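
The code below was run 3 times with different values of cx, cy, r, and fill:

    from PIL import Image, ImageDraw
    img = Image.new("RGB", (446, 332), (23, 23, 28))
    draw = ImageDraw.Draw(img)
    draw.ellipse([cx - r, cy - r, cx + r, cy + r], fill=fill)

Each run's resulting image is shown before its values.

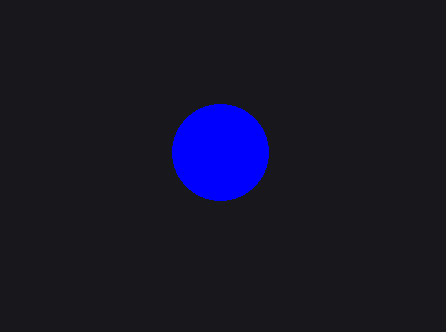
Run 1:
cx = 220, cy = 152, r = 48, fill = 'blue'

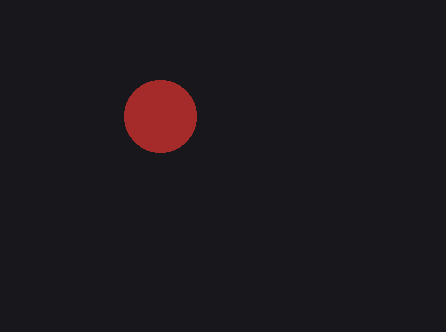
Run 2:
cx = 160; cy = 116; r = 36; fill = 'brown'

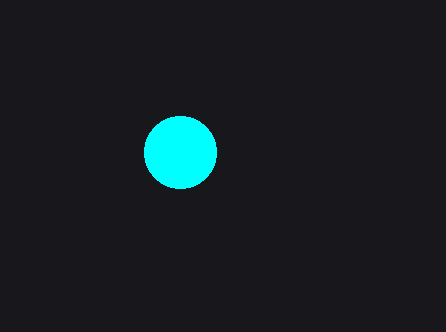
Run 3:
cx = 180
cy = 152
r = 36
fill = 'cyan'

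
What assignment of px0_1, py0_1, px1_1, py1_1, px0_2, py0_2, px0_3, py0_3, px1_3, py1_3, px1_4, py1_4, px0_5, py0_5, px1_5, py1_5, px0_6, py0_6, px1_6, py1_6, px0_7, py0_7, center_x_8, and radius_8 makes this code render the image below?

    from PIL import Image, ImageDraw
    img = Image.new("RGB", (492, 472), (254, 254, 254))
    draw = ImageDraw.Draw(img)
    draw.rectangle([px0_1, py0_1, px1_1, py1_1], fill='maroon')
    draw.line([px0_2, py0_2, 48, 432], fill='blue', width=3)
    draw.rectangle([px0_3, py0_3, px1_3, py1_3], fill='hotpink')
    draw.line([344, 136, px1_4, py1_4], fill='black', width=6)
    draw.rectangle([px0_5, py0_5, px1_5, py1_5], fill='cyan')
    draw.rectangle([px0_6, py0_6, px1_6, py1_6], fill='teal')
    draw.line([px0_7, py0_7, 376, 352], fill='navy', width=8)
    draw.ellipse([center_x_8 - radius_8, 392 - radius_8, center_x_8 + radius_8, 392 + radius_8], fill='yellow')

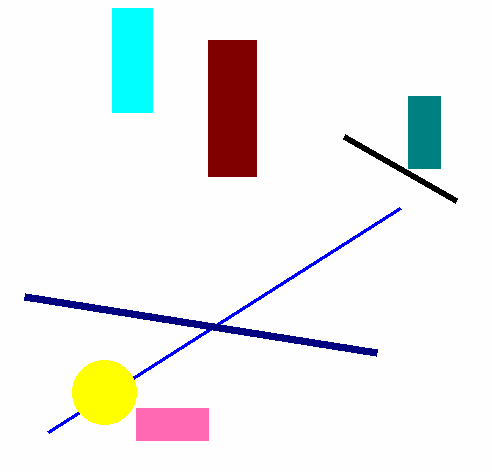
px0_1 = 208
py0_1 = 40
px1_1 = 256
py1_1 = 176
px0_2 = 400
py0_2 = 208
px0_3 = 136
py0_3 = 408
px1_3 = 208
py1_3 = 440
px1_4 = 456
py1_4 = 200
px0_5 = 112
py0_5 = 8
px1_5 = 152
py1_5 = 112
px0_6 = 408
py0_6 = 96
px1_6 = 440
py1_6 = 168
px0_7 = 24
py0_7 = 296
center_x_8 = 104
radius_8 = 32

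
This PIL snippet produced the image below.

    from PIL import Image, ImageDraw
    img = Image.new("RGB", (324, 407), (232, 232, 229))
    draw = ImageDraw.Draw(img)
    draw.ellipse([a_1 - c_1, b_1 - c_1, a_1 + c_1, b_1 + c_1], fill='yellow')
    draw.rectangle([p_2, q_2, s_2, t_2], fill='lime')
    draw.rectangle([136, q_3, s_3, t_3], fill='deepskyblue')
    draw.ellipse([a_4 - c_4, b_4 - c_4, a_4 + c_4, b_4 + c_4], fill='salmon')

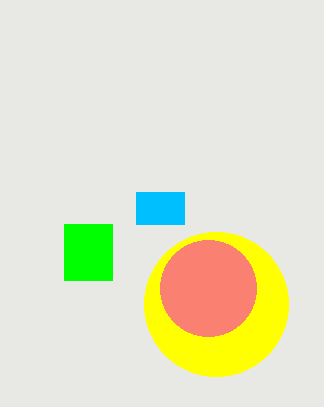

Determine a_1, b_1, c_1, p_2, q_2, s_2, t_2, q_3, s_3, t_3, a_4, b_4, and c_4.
a_1 = 216
b_1 = 304
c_1 = 72
p_2 = 64
q_2 = 224
s_2 = 112
t_2 = 280
q_3 = 192
s_3 = 184
t_3 = 224
a_4 = 208
b_4 = 288
c_4 = 48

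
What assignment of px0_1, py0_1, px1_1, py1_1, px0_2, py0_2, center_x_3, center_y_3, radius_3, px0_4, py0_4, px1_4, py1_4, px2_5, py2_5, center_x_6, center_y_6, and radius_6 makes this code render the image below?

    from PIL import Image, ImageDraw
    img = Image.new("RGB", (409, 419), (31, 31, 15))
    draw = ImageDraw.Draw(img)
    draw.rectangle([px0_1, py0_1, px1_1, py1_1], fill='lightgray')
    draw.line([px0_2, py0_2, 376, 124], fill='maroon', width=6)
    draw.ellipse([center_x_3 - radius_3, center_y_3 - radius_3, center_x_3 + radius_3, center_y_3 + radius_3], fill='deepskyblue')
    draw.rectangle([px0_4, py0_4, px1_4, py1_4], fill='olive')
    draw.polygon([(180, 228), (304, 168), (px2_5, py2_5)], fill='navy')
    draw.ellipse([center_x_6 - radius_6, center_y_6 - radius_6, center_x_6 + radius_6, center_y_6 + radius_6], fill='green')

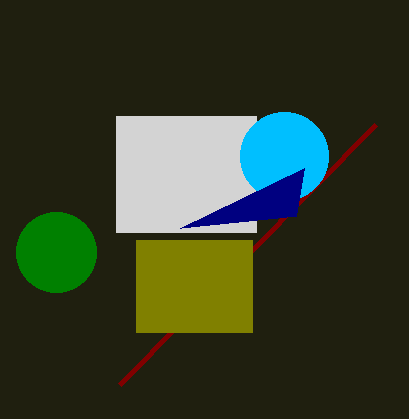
px0_1 = 116; py0_1 = 116; px1_1 = 256; py1_1 = 232; px0_2 = 120; py0_2 = 384; center_x_3 = 284; center_y_3 = 156; radius_3 = 44; px0_4 = 136; py0_4 = 240; px1_4 = 252; py1_4 = 332; px2_5 = 296; py2_5 = 216; center_x_6 = 56; center_y_6 = 252; radius_6 = 40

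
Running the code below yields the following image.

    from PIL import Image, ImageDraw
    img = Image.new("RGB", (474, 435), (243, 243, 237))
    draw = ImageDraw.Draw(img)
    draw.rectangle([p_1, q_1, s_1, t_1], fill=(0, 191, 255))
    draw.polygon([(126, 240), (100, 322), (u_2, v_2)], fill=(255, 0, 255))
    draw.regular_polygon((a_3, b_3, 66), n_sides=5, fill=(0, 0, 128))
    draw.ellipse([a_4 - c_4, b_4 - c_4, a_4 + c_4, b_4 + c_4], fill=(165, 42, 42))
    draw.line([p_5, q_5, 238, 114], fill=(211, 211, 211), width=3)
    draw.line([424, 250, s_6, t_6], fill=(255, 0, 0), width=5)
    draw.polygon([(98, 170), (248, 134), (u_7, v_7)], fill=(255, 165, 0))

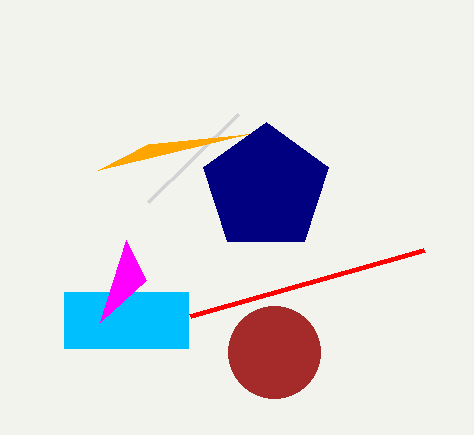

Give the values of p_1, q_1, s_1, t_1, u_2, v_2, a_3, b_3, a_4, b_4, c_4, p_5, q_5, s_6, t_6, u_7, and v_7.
p_1 = 64, q_1 = 292, s_1 = 188, t_1 = 348, u_2 = 146, v_2 = 280, a_3 = 266, b_3 = 188, a_4 = 274, b_4 = 352, c_4 = 46, p_5 = 148, q_5 = 202, s_6 = 190, t_6 = 316, u_7 = 148, v_7 = 144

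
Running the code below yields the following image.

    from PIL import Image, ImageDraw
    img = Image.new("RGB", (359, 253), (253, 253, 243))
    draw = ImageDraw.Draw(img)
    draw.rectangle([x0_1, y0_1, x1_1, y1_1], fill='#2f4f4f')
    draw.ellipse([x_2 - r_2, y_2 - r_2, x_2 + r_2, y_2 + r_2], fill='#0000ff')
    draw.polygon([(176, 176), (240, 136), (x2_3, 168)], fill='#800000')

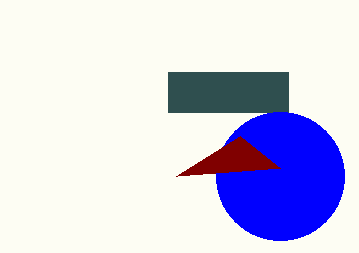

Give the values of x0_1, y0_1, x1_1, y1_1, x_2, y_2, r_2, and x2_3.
x0_1 = 168; y0_1 = 72; x1_1 = 288; y1_1 = 112; x_2 = 280; y_2 = 176; r_2 = 64; x2_3 = 280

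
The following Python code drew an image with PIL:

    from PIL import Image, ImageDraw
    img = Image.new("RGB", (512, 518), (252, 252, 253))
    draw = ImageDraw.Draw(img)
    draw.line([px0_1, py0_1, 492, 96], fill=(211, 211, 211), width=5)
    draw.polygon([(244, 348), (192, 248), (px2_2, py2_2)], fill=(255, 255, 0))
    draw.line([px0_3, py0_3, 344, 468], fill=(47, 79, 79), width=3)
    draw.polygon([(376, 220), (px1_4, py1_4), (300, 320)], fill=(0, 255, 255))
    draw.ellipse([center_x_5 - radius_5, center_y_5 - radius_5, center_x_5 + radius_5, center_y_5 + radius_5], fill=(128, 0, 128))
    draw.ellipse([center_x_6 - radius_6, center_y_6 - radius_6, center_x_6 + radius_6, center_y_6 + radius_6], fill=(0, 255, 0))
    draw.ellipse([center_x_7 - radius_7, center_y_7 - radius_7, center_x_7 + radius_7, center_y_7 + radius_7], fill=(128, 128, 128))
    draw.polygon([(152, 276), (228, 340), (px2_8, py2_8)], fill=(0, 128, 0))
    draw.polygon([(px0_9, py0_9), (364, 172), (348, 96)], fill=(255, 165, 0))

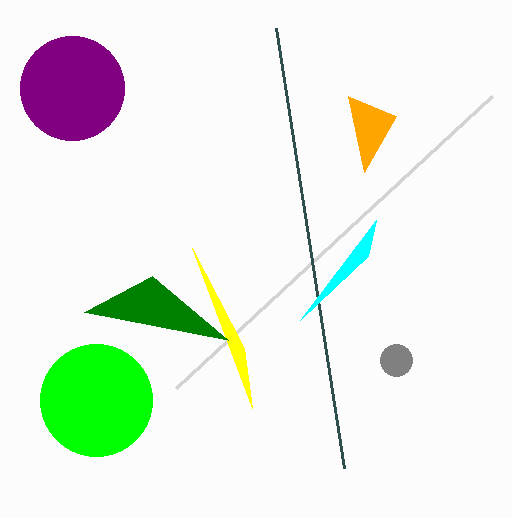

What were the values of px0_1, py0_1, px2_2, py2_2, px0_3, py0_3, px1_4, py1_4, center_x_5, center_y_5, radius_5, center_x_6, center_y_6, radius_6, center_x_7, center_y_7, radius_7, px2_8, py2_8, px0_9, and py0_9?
px0_1 = 176
py0_1 = 388
px2_2 = 252
py2_2 = 408
px0_3 = 276
py0_3 = 28
px1_4 = 368
py1_4 = 256
center_x_5 = 72
center_y_5 = 88
radius_5 = 52
center_x_6 = 96
center_y_6 = 400
radius_6 = 56
center_x_7 = 396
center_y_7 = 360
radius_7 = 16
px2_8 = 84
py2_8 = 312
px0_9 = 396
py0_9 = 116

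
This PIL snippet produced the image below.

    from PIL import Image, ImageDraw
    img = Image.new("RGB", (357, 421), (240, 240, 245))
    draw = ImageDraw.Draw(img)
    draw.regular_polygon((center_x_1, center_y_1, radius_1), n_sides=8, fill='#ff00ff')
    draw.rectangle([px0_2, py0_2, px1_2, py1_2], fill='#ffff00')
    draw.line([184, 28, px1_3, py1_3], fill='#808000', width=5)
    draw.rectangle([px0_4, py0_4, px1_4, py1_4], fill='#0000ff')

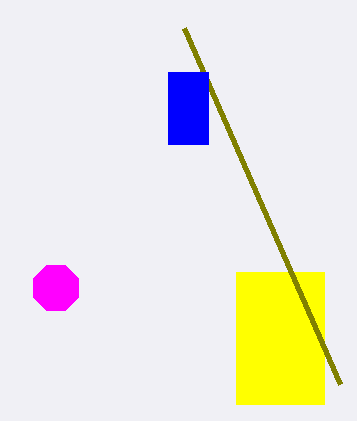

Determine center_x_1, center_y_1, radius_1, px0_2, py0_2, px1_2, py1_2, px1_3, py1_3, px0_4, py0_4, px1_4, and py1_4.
center_x_1 = 56, center_y_1 = 288, radius_1 = 24, px0_2 = 236, py0_2 = 272, px1_2 = 324, py1_2 = 404, px1_3 = 340, py1_3 = 384, px0_4 = 168, py0_4 = 72, px1_4 = 208, py1_4 = 144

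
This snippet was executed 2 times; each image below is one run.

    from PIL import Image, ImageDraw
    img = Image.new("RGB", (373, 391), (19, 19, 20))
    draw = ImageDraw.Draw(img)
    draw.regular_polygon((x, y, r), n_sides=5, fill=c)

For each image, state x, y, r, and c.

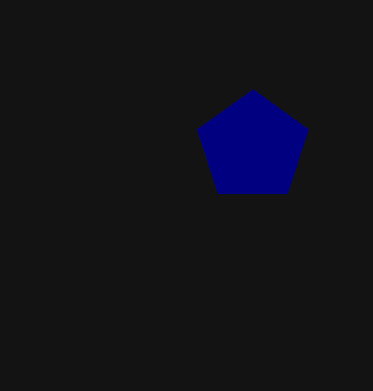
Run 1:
x = 253
y = 147
r = 58
c = 'navy'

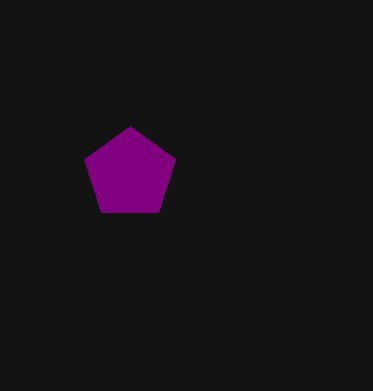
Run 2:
x = 130; y = 174; r = 48; c = 'purple'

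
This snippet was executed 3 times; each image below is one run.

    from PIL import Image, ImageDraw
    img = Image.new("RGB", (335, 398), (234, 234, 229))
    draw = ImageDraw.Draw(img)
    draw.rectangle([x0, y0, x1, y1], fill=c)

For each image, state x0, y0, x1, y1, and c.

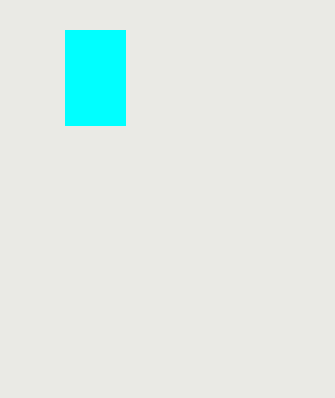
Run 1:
x0 = 65, y0 = 30, x1 = 125, y1 = 125, c = 'cyan'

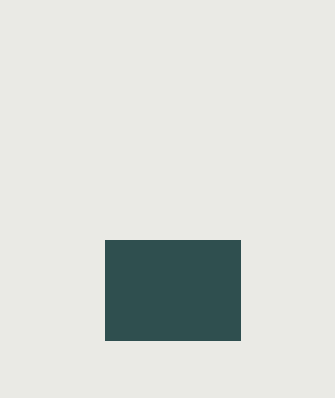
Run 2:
x0 = 105
y0 = 240
x1 = 240
y1 = 340
c = 'darkslategray'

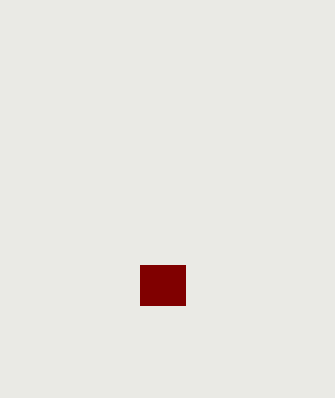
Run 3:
x0 = 140, y0 = 265, x1 = 185, y1 = 305, c = 'maroon'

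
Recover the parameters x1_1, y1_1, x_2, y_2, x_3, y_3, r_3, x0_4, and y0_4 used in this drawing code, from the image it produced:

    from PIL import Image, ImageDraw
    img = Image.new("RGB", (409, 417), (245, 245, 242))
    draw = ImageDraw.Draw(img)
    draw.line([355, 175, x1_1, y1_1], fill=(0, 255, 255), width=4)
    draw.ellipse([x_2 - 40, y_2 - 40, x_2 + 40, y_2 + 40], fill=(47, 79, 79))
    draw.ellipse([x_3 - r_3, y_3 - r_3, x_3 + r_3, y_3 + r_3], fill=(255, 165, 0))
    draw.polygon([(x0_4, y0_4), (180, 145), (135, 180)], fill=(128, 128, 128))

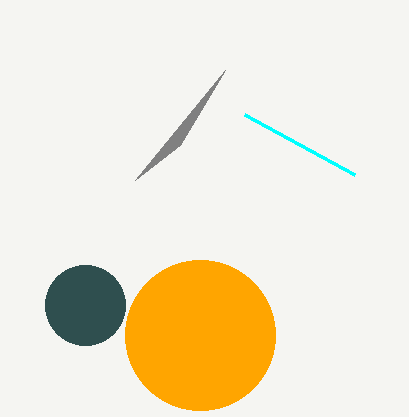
x1_1 = 245; y1_1 = 115; x_2 = 85; y_2 = 305; x_3 = 200; y_3 = 335; r_3 = 75; x0_4 = 225; y0_4 = 70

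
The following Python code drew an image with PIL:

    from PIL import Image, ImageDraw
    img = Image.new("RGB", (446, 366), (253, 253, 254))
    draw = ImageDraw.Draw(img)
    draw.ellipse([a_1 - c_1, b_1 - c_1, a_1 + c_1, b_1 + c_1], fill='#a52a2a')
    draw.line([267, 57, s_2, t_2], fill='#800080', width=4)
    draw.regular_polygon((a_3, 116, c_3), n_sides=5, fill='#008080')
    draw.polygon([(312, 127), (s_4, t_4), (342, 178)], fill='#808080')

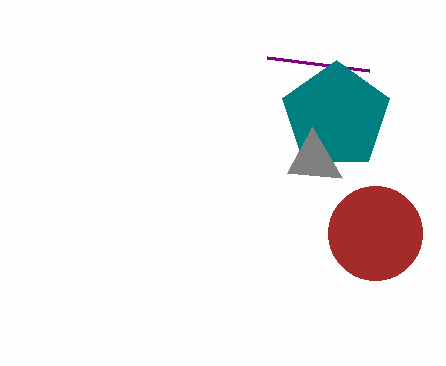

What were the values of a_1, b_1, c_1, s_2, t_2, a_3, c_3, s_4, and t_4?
a_1 = 375, b_1 = 233, c_1 = 47, s_2 = 369, t_2 = 70, a_3 = 336, c_3 = 56, s_4 = 287, t_4 = 173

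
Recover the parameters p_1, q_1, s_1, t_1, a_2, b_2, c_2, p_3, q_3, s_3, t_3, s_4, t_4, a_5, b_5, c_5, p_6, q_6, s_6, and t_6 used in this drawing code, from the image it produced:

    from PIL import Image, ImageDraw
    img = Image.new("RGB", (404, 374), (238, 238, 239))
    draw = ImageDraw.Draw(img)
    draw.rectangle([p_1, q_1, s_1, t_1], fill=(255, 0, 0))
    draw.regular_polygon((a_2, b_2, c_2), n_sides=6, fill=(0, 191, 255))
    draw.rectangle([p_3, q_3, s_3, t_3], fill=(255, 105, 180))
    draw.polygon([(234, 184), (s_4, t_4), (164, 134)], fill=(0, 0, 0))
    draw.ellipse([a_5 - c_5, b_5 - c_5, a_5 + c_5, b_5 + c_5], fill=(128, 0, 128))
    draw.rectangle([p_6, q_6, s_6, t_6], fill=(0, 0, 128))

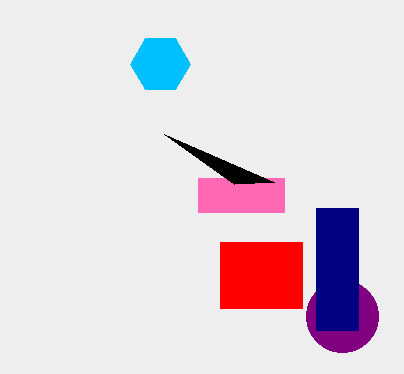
p_1 = 220; q_1 = 242; s_1 = 302; t_1 = 308; a_2 = 160; b_2 = 64; c_2 = 30; p_3 = 198; q_3 = 178; s_3 = 284; t_3 = 212; s_4 = 274; t_4 = 182; a_5 = 342; b_5 = 316; c_5 = 36; p_6 = 316; q_6 = 208; s_6 = 358; t_6 = 330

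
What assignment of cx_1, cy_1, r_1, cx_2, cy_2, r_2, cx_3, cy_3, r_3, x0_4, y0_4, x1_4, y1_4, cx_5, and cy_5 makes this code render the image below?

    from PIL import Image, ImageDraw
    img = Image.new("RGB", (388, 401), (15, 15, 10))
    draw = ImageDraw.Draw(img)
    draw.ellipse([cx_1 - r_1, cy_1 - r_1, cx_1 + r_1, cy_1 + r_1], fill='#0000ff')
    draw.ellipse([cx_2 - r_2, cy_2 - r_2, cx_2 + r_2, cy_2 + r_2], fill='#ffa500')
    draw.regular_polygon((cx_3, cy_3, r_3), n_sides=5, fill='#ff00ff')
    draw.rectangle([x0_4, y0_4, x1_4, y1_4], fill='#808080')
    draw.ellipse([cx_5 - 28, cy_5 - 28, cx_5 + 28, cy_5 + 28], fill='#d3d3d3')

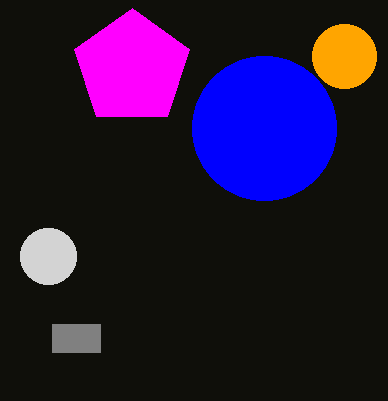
cx_1 = 264
cy_1 = 128
r_1 = 72
cx_2 = 344
cy_2 = 56
r_2 = 32
cx_3 = 132
cy_3 = 68
r_3 = 60
x0_4 = 52
y0_4 = 324
x1_4 = 100
y1_4 = 352
cx_5 = 48
cy_5 = 256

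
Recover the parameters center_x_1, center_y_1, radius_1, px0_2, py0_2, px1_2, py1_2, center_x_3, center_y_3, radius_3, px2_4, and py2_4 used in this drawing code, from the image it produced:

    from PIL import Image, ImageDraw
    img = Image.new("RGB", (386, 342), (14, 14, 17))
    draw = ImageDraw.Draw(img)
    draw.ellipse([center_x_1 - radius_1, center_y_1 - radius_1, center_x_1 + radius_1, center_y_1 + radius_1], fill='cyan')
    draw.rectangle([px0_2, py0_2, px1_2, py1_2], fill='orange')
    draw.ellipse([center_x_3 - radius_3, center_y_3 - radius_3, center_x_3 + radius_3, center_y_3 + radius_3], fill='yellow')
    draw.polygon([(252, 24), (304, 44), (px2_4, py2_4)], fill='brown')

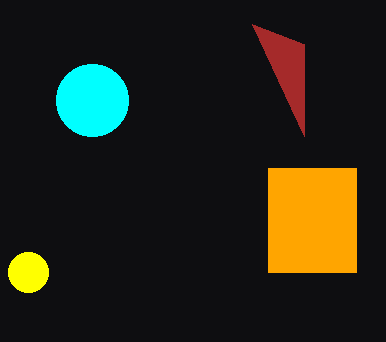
center_x_1 = 92; center_y_1 = 100; radius_1 = 36; px0_2 = 268; py0_2 = 168; px1_2 = 356; py1_2 = 272; center_x_3 = 28; center_y_3 = 272; radius_3 = 20; px2_4 = 304; py2_4 = 136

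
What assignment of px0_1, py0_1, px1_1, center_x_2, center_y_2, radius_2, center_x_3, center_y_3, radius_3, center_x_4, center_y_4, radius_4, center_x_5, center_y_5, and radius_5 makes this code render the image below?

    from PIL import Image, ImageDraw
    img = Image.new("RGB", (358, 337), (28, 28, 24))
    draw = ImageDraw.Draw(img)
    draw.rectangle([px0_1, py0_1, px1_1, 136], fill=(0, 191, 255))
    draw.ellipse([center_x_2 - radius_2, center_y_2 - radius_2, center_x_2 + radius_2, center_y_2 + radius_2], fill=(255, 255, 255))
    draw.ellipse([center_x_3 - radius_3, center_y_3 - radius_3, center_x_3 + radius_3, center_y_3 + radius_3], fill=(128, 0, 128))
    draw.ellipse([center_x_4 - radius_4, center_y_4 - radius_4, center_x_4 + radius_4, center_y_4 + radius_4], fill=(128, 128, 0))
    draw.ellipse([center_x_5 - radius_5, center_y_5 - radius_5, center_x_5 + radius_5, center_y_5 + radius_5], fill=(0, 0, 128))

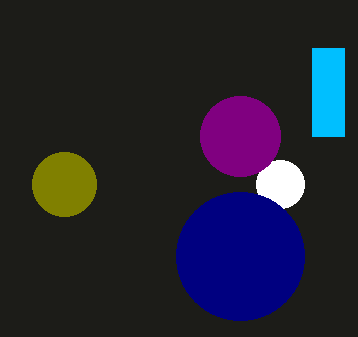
px0_1 = 312; py0_1 = 48; px1_1 = 344; center_x_2 = 280; center_y_2 = 184; radius_2 = 24; center_x_3 = 240; center_y_3 = 136; radius_3 = 40; center_x_4 = 64; center_y_4 = 184; radius_4 = 32; center_x_5 = 240; center_y_5 = 256; radius_5 = 64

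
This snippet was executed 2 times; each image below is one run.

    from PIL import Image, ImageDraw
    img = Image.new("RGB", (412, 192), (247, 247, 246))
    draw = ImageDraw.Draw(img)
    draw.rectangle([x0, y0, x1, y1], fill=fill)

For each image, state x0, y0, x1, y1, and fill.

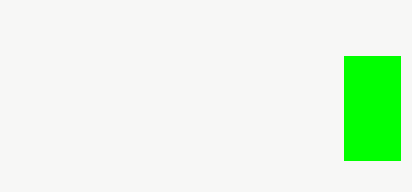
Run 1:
x0 = 344, y0 = 56, x1 = 400, y1 = 160, fill = 'lime'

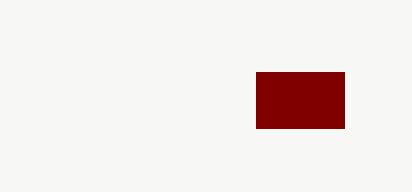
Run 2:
x0 = 256, y0 = 72, x1 = 344, y1 = 128, fill = 'maroon'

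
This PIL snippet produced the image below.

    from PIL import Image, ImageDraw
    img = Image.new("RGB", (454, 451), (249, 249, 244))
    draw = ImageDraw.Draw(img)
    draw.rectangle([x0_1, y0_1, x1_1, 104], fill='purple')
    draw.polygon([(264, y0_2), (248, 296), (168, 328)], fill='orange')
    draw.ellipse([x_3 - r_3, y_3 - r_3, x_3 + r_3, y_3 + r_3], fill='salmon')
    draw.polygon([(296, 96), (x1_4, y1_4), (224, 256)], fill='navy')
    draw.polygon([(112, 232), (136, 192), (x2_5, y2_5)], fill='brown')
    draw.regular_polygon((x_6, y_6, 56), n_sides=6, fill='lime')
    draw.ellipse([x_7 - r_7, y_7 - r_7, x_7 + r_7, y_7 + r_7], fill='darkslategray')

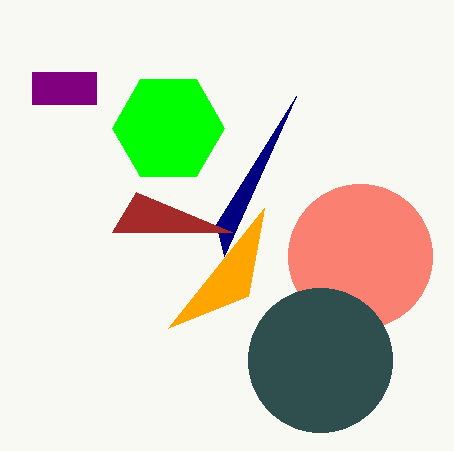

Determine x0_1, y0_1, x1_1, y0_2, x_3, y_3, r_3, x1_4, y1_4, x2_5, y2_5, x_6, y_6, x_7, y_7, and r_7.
x0_1 = 32; y0_1 = 72; x1_1 = 96; y0_2 = 208; x_3 = 360; y_3 = 256; r_3 = 72; x1_4 = 216; y1_4 = 224; x2_5 = 232; y2_5 = 232; x_6 = 168; y_6 = 128; x_7 = 320; y_7 = 360; r_7 = 72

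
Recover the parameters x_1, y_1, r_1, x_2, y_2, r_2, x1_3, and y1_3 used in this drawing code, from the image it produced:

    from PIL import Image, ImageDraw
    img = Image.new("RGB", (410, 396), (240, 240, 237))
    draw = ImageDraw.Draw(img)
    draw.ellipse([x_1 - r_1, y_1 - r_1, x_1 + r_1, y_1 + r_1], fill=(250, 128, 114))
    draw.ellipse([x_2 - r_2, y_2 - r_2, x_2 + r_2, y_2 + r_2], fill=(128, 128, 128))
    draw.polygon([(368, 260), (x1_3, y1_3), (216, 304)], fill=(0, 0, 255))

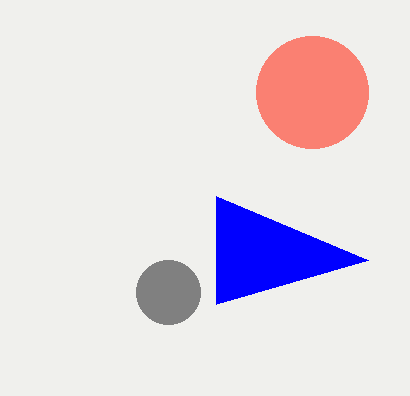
x_1 = 312
y_1 = 92
r_1 = 56
x_2 = 168
y_2 = 292
r_2 = 32
x1_3 = 216
y1_3 = 196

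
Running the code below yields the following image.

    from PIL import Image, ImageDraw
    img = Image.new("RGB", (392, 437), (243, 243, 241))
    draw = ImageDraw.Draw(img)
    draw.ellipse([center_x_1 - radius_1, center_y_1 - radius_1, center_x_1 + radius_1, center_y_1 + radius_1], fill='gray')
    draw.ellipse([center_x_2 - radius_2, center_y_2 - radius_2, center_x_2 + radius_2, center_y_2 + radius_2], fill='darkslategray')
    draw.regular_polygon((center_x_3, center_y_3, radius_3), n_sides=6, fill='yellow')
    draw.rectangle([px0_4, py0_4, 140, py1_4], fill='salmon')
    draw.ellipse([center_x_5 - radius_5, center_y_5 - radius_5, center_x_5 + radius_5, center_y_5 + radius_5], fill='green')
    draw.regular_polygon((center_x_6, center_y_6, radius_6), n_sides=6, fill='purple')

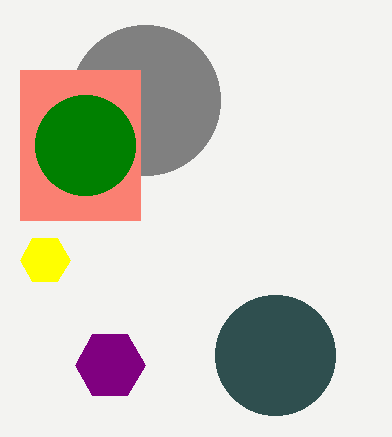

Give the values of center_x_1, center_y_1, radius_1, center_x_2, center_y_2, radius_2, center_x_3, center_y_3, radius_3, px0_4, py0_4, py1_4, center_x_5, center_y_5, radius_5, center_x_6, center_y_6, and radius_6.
center_x_1 = 145
center_y_1 = 100
radius_1 = 75
center_x_2 = 275
center_y_2 = 355
radius_2 = 60
center_x_3 = 45
center_y_3 = 260
radius_3 = 25
px0_4 = 20
py0_4 = 70
py1_4 = 220
center_x_5 = 85
center_y_5 = 145
radius_5 = 50
center_x_6 = 110
center_y_6 = 365
radius_6 = 35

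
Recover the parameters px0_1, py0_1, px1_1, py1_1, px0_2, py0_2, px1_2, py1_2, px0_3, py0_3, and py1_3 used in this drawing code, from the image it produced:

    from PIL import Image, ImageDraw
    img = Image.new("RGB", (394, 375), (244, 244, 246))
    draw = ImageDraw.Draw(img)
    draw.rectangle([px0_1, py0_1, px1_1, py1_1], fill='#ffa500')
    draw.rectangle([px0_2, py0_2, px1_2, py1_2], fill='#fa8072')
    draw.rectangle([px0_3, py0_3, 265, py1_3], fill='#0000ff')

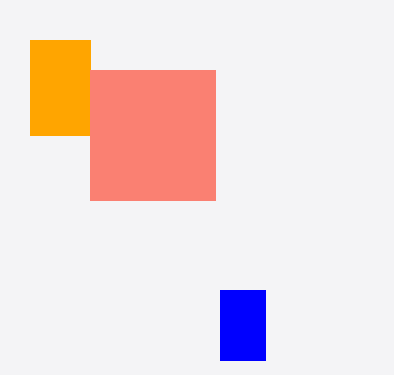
px0_1 = 30; py0_1 = 40; px1_1 = 90; py1_1 = 135; px0_2 = 90; py0_2 = 70; px1_2 = 215; py1_2 = 200; px0_3 = 220; py0_3 = 290; py1_3 = 360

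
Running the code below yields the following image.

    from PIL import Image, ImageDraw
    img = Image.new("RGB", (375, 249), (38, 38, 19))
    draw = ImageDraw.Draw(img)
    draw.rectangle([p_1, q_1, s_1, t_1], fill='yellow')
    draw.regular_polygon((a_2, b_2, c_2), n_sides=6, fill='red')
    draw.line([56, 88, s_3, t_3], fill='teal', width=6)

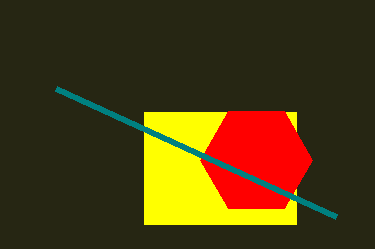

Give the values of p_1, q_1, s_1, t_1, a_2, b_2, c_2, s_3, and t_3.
p_1 = 144
q_1 = 112
s_1 = 296
t_1 = 224
a_2 = 256
b_2 = 160
c_2 = 56
s_3 = 336
t_3 = 216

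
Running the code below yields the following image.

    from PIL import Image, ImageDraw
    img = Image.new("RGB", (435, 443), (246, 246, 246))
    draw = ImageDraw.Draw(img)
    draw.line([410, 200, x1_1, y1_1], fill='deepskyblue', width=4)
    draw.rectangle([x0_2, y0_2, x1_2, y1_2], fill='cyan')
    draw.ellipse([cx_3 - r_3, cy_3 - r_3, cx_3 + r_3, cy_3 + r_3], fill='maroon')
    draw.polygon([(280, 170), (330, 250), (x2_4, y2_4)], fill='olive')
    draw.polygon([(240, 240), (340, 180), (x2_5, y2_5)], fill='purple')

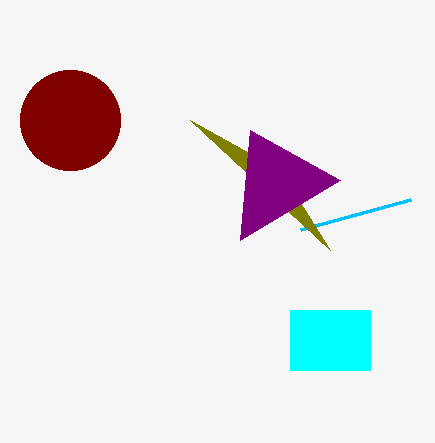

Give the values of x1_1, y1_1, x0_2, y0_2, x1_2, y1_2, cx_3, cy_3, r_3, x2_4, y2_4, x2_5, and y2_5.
x1_1 = 300
y1_1 = 230
x0_2 = 290
y0_2 = 310
x1_2 = 370
y1_2 = 370
cx_3 = 70
cy_3 = 120
r_3 = 50
x2_4 = 190
y2_4 = 120
x2_5 = 250
y2_5 = 130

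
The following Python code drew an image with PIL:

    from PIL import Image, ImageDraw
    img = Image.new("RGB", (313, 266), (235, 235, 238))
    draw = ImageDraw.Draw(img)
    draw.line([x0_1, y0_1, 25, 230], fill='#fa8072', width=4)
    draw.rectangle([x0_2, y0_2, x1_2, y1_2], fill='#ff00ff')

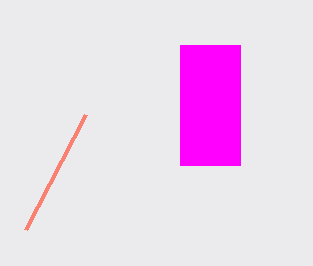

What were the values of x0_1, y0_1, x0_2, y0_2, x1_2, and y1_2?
x0_1 = 85, y0_1 = 115, x0_2 = 180, y0_2 = 45, x1_2 = 240, y1_2 = 165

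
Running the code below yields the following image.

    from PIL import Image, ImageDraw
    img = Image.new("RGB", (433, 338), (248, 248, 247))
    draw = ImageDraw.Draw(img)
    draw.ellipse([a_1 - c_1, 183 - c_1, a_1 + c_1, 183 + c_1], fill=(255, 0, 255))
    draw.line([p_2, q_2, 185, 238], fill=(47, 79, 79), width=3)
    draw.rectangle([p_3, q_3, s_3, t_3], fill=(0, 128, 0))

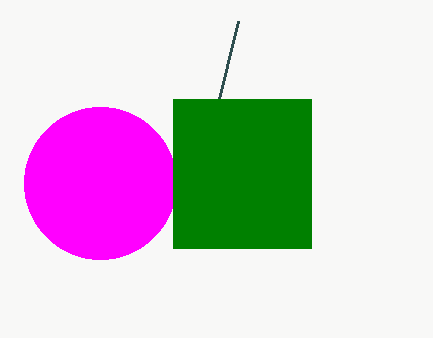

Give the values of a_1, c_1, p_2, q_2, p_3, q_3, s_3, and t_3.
a_1 = 100
c_1 = 76
p_2 = 238
q_2 = 21
p_3 = 173
q_3 = 99
s_3 = 311
t_3 = 248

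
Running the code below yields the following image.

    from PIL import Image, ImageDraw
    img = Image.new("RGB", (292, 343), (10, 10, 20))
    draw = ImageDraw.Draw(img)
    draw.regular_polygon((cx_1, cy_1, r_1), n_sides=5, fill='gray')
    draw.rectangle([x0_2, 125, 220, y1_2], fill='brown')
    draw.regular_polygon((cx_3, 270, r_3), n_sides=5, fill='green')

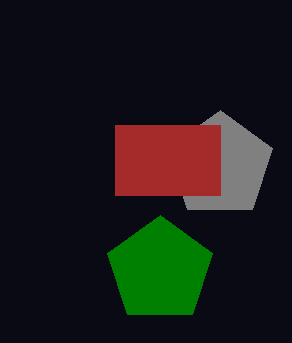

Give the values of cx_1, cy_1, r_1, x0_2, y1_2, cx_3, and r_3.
cx_1 = 220, cy_1 = 165, r_1 = 55, x0_2 = 115, y1_2 = 195, cx_3 = 160, r_3 = 55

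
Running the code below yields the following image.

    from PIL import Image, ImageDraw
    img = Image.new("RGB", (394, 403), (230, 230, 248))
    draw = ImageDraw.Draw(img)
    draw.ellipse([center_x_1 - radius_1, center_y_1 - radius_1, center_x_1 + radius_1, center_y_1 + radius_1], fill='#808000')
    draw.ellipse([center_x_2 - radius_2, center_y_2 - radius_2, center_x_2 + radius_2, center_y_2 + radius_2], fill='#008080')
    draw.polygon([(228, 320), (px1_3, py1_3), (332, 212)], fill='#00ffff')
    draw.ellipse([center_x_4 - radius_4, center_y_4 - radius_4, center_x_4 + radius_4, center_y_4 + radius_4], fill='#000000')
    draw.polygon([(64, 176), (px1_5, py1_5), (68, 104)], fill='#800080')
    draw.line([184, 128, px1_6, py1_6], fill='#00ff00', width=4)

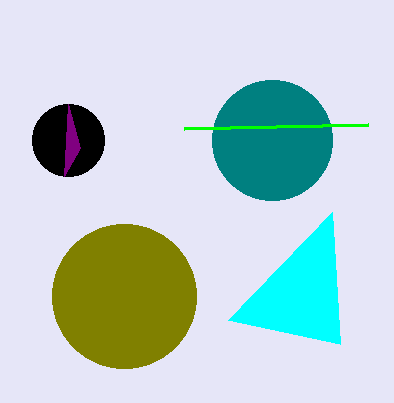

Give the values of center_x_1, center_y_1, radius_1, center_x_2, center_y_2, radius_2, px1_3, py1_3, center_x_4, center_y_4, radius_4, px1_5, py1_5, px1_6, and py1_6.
center_x_1 = 124
center_y_1 = 296
radius_1 = 72
center_x_2 = 272
center_y_2 = 140
radius_2 = 60
px1_3 = 340
py1_3 = 344
center_x_4 = 68
center_y_4 = 140
radius_4 = 36
px1_5 = 80
py1_5 = 148
px1_6 = 368
py1_6 = 124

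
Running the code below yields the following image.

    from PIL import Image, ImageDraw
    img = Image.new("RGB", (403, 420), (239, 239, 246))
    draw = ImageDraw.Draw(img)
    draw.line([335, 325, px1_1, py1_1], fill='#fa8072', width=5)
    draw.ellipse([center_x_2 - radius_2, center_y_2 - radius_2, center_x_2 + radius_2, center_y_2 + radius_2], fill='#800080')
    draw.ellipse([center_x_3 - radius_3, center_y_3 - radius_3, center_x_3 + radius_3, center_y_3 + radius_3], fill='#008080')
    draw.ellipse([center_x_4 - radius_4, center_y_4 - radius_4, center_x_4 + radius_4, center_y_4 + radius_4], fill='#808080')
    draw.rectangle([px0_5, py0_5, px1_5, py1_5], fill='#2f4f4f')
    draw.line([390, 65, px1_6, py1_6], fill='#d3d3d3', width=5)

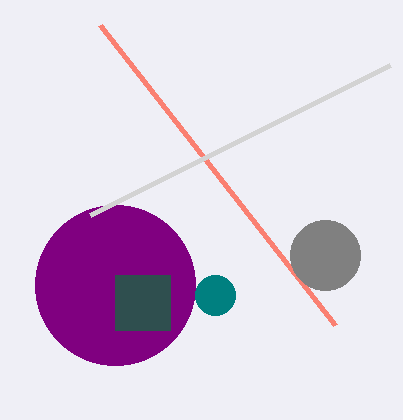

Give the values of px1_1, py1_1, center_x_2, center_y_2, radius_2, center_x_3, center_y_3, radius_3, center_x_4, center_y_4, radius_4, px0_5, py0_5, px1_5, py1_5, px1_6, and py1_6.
px1_1 = 100; py1_1 = 25; center_x_2 = 115; center_y_2 = 285; radius_2 = 80; center_x_3 = 215; center_y_3 = 295; radius_3 = 20; center_x_4 = 325; center_y_4 = 255; radius_4 = 35; px0_5 = 115; py0_5 = 275; px1_5 = 170; py1_5 = 330; px1_6 = 90; py1_6 = 215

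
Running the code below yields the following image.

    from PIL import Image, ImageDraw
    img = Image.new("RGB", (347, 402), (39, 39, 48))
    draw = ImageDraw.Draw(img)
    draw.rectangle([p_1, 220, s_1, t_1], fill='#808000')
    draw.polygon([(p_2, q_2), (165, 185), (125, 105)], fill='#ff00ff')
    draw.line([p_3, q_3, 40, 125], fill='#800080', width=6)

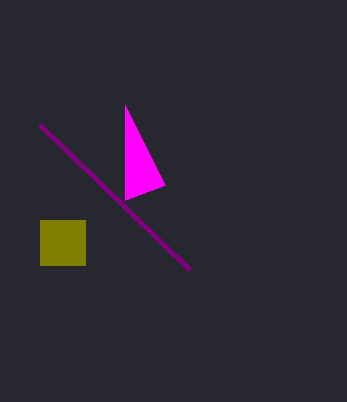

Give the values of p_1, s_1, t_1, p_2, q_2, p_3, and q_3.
p_1 = 40; s_1 = 85; t_1 = 265; p_2 = 125; q_2 = 200; p_3 = 190; q_3 = 270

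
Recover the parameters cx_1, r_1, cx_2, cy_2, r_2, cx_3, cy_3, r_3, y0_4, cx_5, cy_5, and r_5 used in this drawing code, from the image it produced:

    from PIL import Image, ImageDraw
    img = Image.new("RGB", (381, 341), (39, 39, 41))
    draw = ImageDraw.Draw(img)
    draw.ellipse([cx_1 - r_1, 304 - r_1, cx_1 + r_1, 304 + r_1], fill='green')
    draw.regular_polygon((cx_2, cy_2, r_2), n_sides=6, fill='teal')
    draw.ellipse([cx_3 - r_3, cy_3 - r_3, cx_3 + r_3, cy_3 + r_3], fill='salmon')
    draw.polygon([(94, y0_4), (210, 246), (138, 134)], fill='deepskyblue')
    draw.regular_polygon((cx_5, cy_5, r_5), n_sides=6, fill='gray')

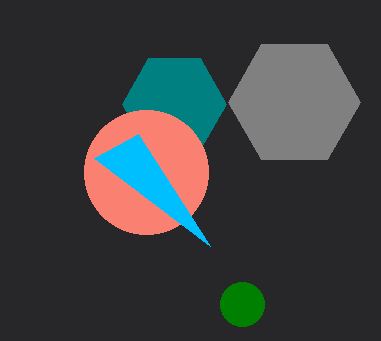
cx_1 = 242; r_1 = 22; cx_2 = 174; cy_2 = 104; r_2 = 52; cx_3 = 146; cy_3 = 172; r_3 = 62; y0_4 = 158; cx_5 = 294; cy_5 = 102; r_5 = 66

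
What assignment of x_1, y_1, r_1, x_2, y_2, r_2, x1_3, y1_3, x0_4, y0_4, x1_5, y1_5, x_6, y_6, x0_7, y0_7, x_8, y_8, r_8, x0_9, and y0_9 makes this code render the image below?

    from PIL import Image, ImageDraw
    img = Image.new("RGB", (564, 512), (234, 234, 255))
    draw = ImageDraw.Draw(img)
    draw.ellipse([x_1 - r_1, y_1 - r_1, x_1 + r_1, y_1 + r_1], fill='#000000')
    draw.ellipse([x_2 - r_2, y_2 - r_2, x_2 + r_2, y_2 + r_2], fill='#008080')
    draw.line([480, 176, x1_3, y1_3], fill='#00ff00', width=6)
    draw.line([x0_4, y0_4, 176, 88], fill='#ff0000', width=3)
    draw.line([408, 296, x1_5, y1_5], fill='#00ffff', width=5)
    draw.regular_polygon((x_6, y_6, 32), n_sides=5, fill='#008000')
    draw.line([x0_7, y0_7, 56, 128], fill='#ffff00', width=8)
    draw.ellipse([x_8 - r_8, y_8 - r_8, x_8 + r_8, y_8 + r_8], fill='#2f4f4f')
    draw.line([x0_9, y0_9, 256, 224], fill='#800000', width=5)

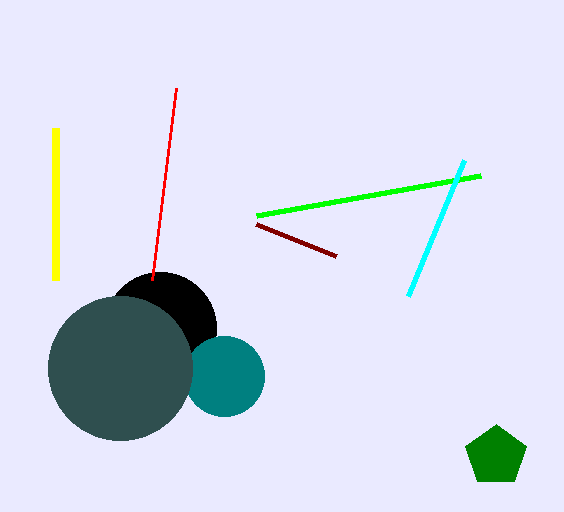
x_1 = 160; y_1 = 328; r_1 = 56; x_2 = 224; y_2 = 376; r_2 = 40; x1_3 = 256; y1_3 = 216; x0_4 = 152; y0_4 = 280; x1_5 = 464; y1_5 = 160; x_6 = 496; y_6 = 456; x0_7 = 56; y0_7 = 280; x_8 = 120; y_8 = 368; r_8 = 72; x0_9 = 336; y0_9 = 256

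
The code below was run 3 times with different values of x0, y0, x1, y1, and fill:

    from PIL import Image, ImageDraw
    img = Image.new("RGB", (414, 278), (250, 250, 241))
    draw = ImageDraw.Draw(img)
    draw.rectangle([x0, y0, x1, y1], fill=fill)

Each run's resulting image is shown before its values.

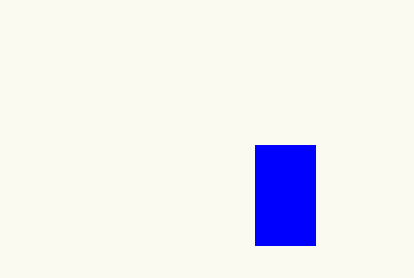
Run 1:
x0 = 255, y0 = 145, x1 = 315, y1 = 245, fill = 'blue'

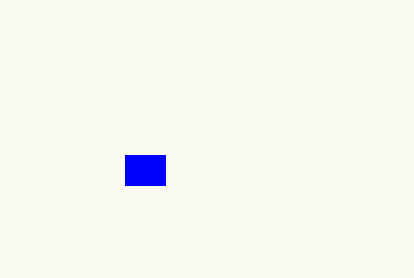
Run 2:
x0 = 125; y0 = 155; x1 = 165; y1 = 185; fill = 'blue'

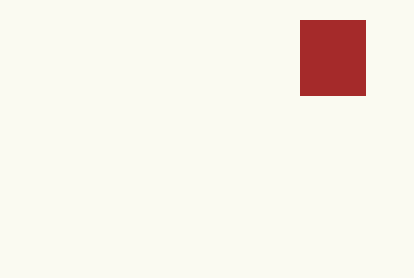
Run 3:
x0 = 300; y0 = 20; x1 = 365; y1 = 95; fill = 'brown'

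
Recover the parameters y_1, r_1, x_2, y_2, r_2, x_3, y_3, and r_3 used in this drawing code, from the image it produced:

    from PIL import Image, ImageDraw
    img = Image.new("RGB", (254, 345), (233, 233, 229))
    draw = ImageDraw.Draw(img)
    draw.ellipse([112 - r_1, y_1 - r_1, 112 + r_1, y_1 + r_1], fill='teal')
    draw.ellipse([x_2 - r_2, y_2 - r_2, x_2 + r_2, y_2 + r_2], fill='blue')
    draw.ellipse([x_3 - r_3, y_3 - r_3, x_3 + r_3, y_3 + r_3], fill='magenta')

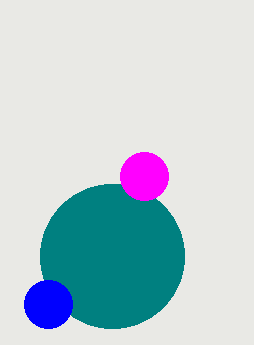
y_1 = 256
r_1 = 72
x_2 = 48
y_2 = 304
r_2 = 24
x_3 = 144
y_3 = 176
r_3 = 24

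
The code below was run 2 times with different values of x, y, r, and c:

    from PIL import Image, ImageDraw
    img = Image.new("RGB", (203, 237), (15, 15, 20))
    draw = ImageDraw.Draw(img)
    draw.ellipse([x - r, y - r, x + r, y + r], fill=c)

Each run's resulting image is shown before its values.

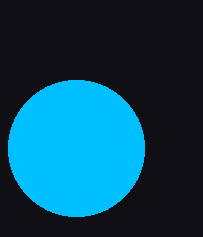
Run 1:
x = 76; y = 148; r = 68; c = 'deepskyblue'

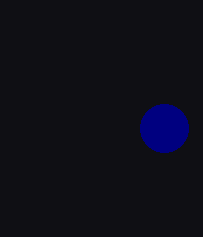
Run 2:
x = 164
y = 128
r = 24
c = 'navy'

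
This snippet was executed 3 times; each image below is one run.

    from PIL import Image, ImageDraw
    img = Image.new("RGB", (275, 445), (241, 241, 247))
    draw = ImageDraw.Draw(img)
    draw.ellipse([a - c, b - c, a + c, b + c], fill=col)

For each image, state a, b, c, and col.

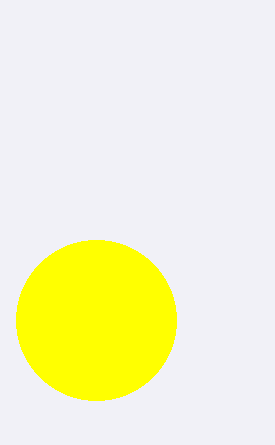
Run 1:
a = 96
b = 320
c = 80
col = 'yellow'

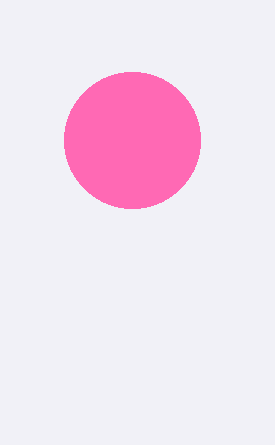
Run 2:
a = 132; b = 140; c = 68; col = 'hotpink'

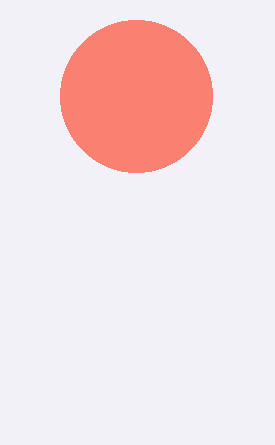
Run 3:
a = 136; b = 96; c = 76; col = 'salmon'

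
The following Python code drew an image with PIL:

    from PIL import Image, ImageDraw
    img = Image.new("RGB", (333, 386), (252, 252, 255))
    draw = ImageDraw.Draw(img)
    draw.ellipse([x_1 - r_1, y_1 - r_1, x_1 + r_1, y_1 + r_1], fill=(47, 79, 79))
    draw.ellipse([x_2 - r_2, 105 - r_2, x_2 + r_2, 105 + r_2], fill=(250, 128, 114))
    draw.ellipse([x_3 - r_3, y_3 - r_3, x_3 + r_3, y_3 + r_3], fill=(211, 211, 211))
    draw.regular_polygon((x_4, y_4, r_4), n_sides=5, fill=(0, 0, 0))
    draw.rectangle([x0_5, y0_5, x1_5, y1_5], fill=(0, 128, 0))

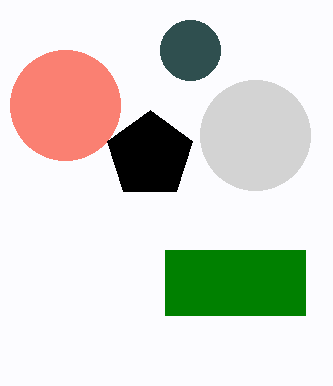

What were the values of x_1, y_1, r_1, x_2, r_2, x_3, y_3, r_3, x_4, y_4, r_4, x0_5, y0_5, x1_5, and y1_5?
x_1 = 190
y_1 = 50
r_1 = 30
x_2 = 65
r_2 = 55
x_3 = 255
y_3 = 135
r_3 = 55
x_4 = 150
y_4 = 155
r_4 = 45
x0_5 = 165
y0_5 = 250
x1_5 = 305
y1_5 = 315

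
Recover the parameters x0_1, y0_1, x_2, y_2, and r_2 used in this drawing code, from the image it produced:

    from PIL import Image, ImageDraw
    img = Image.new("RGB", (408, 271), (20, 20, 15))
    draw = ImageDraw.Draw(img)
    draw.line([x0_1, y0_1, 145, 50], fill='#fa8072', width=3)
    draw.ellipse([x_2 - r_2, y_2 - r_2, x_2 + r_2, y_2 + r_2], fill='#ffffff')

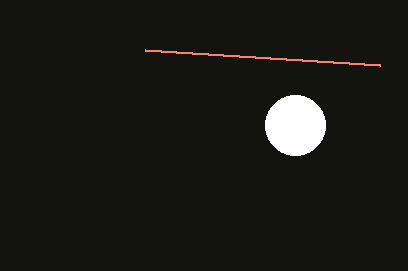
x0_1 = 380, y0_1 = 65, x_2 = 295, y_2 = 125, r_2 = 30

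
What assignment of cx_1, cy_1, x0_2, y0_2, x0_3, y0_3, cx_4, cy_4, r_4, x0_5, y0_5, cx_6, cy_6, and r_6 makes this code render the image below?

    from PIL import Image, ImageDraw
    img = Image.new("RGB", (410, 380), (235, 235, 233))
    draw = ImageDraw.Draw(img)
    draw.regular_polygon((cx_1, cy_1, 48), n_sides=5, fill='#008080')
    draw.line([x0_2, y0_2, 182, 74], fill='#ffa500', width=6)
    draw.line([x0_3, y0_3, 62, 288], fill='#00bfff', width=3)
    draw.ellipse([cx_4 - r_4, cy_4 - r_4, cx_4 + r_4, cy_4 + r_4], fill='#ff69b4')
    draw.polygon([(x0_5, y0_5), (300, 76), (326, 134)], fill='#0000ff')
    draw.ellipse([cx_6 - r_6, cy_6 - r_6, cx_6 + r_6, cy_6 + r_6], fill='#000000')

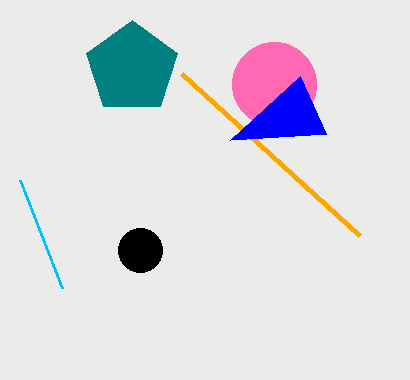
cx_1 = 132; cy_1 = 68; x0_2 = 360; y0_2 = 236; x0_3 = 20; y0_3 = 180; cx_4 = 274; cy_4 = 84; r_4 = 42; x0_5 = 230; y0_5 = 140; cx_6 = 140; cy_6 = 250; r_6 = 22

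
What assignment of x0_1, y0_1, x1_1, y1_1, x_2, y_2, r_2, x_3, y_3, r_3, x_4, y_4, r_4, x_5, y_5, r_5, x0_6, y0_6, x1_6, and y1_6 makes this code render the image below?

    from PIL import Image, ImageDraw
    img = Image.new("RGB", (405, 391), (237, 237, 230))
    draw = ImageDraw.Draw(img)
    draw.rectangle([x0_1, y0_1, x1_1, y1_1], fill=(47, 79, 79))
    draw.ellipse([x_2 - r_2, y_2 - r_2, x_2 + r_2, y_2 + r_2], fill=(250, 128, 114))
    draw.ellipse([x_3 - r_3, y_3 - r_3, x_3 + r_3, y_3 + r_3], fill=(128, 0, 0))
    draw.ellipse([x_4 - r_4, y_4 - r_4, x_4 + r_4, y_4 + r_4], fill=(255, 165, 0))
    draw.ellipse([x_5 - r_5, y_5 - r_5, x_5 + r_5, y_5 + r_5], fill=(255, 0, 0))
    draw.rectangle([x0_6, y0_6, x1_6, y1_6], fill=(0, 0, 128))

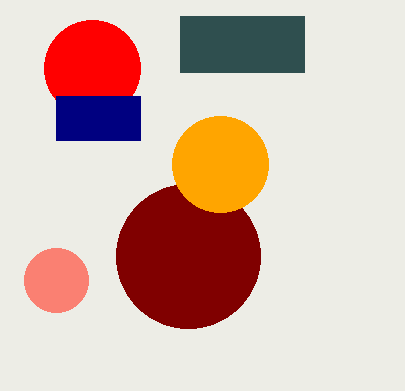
x0_1 = 180
y0_1 = 16
x1_1 = 304
y1_1 = 72
x_2 = 56
y_2 = 280
r_2 = 32
x_3 = 188
y_3 = 256
r_3 = 72
x_4 = 220
y_4 = 164
r_4 = 48
x_5 = 92
y_5 = 68
r_5 = 48
x0_6 = 56
y0_6 = 96
x1_6 = 140
y1_6 = 140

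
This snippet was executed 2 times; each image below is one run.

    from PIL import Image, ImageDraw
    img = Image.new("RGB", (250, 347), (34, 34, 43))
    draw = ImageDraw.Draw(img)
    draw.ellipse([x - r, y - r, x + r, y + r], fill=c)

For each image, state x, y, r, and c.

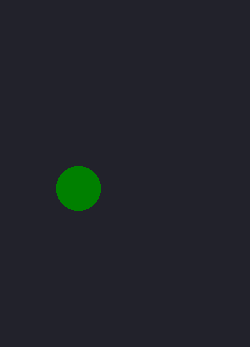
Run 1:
x = 78; y = 188; r = 22; c = 'green'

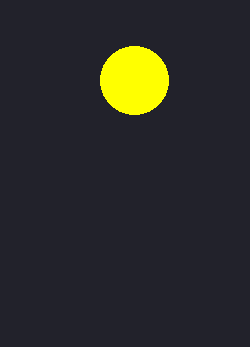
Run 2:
x = 134, y = 80, r = 34, c = 'yellow'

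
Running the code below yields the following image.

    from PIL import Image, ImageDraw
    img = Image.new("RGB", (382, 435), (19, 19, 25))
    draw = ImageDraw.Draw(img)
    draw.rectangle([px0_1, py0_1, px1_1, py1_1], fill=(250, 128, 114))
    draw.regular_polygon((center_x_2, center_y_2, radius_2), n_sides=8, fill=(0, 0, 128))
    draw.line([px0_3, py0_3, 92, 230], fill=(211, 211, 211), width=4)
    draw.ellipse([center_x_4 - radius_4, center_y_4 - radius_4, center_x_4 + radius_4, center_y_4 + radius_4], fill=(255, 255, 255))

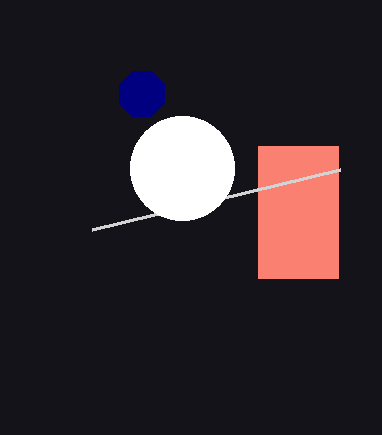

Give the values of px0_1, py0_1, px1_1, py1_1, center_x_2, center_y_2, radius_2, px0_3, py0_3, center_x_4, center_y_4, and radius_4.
px0_1 = 258, py0_1 = 146, px1_1 = 338, py1_1 = 278, center_x_2 = 142, center_y_2 = 94, radius_2 = 24, px0_3 = 340, py0_3 = 170, center_x_4 = 182, center_y_4 = 168, radius_4 = 52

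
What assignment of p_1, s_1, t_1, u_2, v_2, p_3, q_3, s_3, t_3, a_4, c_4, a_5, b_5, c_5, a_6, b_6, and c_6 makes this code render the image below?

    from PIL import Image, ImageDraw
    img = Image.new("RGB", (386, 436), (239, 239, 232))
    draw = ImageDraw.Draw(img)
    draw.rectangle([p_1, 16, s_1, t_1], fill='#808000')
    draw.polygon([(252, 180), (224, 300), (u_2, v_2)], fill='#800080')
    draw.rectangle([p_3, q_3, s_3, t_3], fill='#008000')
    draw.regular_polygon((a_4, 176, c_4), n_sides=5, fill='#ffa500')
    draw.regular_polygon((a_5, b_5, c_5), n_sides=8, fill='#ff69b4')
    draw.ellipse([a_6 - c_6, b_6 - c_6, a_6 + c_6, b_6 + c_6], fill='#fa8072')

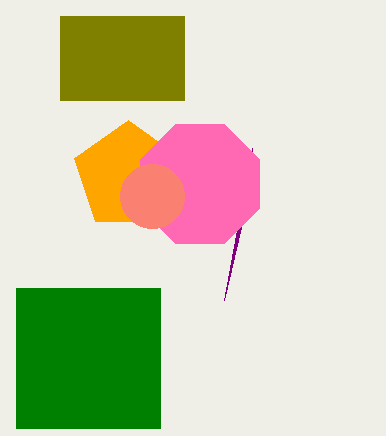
p_1 = 60; s_1 = 184; t_1 = 100; u_2 = 252; v_2 = 148; p_3 = 16; q_3 = 288; s_3 = 160; t_3 = 428; a_4 = 128; c_4 = 56; a_5 = 200; b_5 = 184; c_5 = 64; a_6 = 152; b_6 = 196; c_6 = 32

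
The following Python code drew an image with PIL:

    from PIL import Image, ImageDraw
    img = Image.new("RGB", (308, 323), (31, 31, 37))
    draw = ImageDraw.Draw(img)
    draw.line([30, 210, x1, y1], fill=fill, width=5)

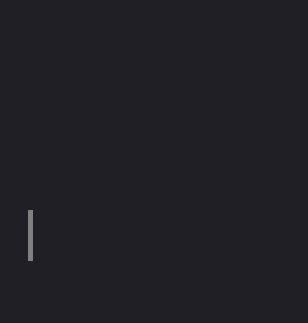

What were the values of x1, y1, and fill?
x1 = 30, y1 = 260, fill = 'gray'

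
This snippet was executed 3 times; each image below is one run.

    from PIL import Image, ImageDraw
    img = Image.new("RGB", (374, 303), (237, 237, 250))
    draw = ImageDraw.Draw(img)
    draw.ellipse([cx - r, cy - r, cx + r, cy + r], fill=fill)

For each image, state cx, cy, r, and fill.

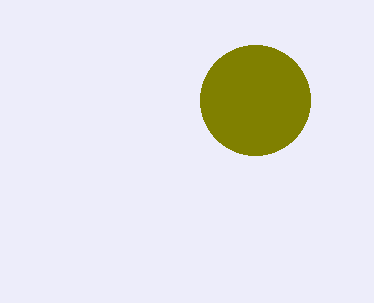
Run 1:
cx = 255; cy = 100; r = 55; fill = 'olive'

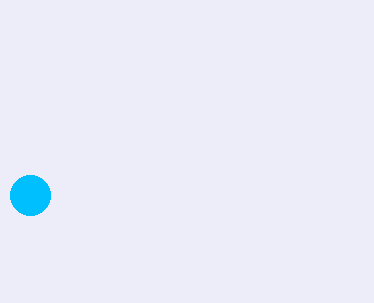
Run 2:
cx = 30, cy = 195, r = 20, fill = 'deepskyblue'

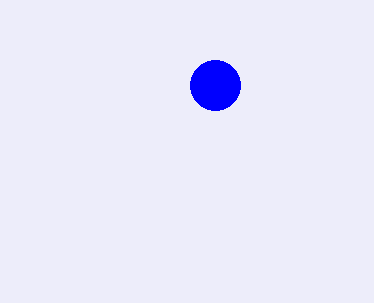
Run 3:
cx = 215
cy = 85
r = 25
fill = 'blue'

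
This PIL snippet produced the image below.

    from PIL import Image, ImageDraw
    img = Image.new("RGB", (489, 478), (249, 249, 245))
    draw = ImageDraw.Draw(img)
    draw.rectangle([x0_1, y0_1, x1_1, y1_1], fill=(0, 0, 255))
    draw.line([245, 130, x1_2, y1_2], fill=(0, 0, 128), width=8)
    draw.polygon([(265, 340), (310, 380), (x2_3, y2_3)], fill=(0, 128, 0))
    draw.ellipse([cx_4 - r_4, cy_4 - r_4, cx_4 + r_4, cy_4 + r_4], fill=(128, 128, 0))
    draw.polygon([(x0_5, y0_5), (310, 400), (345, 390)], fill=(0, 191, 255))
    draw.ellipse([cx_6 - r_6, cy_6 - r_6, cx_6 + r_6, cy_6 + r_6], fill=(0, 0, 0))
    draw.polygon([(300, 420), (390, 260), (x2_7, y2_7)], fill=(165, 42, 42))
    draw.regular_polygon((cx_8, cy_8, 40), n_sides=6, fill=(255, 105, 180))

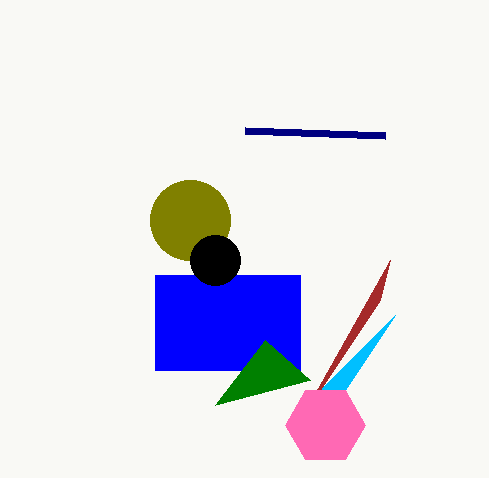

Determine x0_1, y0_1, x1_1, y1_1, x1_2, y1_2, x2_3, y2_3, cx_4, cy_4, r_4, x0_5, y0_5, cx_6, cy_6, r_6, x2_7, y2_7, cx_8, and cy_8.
x0_1 = 155, y0_1 = 275, x1_1 = 300, y1_1 = 370, x1_2 = 385, y1_2 = 135, x2_3 = 215, y2_3 = 405, cx_4 = 190, cy_4 = 220, r_4 = 40, x0_5 = 395, y0_5 = 315, cx_6 = 215, cy_6 = 260, r_6 = 25, x2_7 = 380, y2_7 = 300, cx_8 = 325, cy_8 = 425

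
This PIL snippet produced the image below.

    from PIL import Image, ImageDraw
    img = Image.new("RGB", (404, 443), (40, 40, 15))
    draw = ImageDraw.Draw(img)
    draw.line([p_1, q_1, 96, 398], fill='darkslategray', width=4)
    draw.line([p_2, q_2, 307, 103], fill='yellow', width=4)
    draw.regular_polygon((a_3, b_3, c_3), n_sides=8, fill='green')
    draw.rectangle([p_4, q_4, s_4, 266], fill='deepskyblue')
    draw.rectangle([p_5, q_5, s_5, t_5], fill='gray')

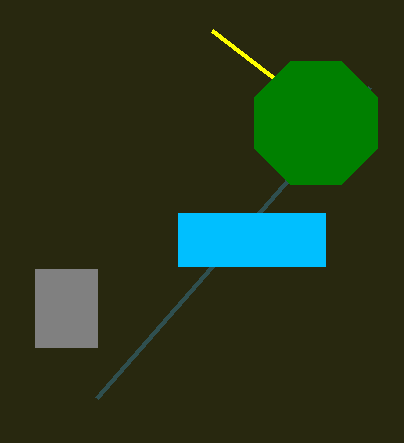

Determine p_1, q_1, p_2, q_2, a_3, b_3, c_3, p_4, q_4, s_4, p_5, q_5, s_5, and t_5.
p_1 = 369, q_1 = 87, p_2 = 212, q_2 = 30, a_3 = 316, b_3 = 123, c_3 = 67, p_4 = 178, q_4 = 213, s_4 = 325, p_5 = 35, q_5 = 269, s_5 = 97, t_5 = 347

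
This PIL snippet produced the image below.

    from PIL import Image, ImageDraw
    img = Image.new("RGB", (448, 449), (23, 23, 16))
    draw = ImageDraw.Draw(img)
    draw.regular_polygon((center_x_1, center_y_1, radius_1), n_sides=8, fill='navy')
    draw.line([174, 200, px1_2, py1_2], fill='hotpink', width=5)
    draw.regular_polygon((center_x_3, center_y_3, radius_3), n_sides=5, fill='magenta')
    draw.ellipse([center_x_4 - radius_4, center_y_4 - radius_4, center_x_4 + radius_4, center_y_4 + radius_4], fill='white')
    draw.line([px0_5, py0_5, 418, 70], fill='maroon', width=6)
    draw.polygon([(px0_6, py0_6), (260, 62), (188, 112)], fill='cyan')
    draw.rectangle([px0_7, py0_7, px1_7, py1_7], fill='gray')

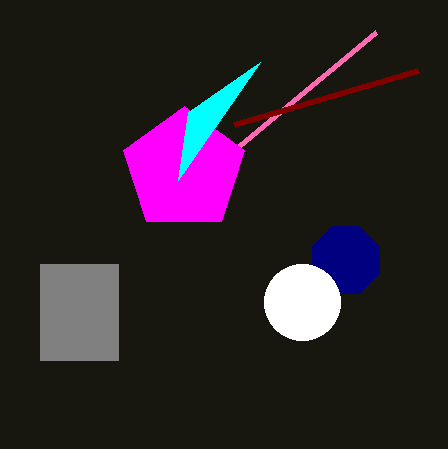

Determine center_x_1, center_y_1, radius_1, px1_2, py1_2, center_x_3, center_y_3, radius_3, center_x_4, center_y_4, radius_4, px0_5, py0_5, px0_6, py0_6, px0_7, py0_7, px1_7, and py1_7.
center_x_1 = 346
center_y_1 = 260
radius_1 = 36
px1_2 = 376
py1_2 = 32
center_x_3 = 184
center_y_3 = 170
radius_3 = 64
center_x_4 = 302
center_y_4 = 302
radius_4 = 38
px0_5 = 234
py0_5 = 124
px0_6 = 178
py0_6 = 180
px0_7 = 40
py0_7 = 264
px1_7 = 118
py1_7 = 360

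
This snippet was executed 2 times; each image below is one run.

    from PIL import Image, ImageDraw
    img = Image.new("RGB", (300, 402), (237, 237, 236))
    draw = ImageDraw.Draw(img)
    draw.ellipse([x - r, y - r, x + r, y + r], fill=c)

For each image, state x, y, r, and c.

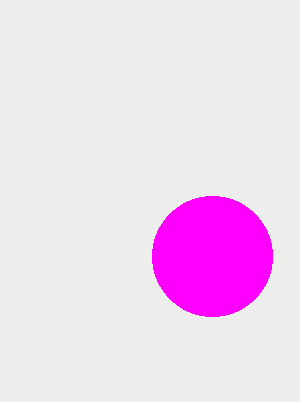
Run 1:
x = 212; y = 256; r = 60; c = 'magenta'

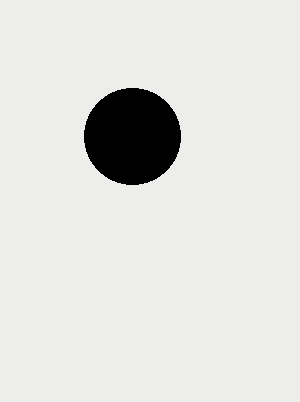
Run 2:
x = 132
y = 136
r = 48
c = 'black'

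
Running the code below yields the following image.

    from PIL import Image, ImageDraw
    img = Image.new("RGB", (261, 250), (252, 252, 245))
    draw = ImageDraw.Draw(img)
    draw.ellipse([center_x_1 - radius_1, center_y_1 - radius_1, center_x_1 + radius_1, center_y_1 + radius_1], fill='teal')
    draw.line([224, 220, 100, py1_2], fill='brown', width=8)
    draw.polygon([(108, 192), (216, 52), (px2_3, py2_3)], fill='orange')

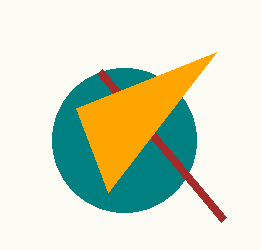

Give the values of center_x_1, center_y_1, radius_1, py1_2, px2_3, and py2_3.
center_x_1 = 124
center_y_1 = 140
radius_1 = 72
py1_2 = 72
px2_3 = 76
py2_3 = 108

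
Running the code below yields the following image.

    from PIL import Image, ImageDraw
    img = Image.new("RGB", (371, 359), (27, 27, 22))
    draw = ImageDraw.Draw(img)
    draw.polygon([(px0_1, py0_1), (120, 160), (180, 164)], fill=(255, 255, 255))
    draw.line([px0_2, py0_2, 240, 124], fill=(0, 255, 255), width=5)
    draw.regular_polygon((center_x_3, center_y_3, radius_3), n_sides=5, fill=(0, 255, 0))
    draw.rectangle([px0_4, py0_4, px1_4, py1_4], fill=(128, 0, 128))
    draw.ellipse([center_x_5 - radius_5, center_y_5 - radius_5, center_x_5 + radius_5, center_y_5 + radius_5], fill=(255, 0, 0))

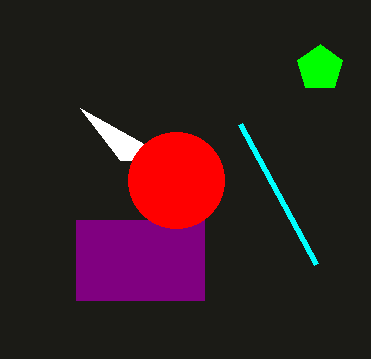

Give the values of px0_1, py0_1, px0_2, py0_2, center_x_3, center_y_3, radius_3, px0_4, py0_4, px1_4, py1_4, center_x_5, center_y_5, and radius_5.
px0_1 = 80, py0_1 = 108, px0_2 = 316, py0_2 = 264, center_x_3 = 320, center_y_3 = 68, radius_3 = 24, px0_4 = 76, py0_4 = 220, px1_4 = 204, py1_4 = 300, center_x_5 = 176, center_y_5 = 180, radius_5 = 48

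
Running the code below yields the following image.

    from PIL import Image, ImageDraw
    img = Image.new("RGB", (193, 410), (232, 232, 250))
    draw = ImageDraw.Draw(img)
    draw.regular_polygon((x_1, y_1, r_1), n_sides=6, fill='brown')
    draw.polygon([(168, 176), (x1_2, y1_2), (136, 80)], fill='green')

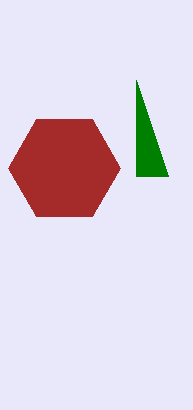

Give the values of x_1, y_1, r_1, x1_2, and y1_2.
x_1 = 64, y_1 = 168, r_1 = 56, x1_2 = 136, y1_2 = 176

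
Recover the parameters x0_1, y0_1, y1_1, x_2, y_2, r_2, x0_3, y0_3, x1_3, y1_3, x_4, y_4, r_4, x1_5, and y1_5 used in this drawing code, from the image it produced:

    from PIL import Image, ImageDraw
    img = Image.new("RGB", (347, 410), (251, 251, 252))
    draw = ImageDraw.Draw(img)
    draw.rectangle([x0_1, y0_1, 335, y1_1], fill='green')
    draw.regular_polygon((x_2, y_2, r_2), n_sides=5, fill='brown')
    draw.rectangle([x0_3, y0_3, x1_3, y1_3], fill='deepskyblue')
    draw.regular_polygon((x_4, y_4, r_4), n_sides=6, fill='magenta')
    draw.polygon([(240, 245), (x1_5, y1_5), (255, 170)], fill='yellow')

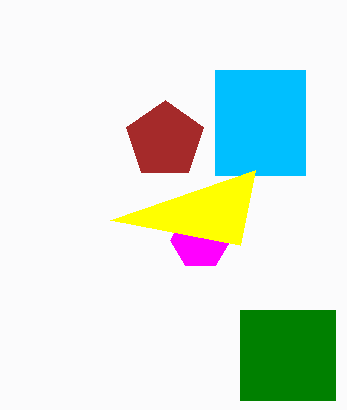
x0_1 = 240; y0_1 = 310; y1_1 = 400; x_2 = 165; y_2 = 140; r_2 = 40; x0_3 = 215; y0_3 = 70; x1_3 = 305; y1_3 = 175; x_4 = 200; y_4 = 240; r_4 = 30; x1_5 = 110; y1_5 = 220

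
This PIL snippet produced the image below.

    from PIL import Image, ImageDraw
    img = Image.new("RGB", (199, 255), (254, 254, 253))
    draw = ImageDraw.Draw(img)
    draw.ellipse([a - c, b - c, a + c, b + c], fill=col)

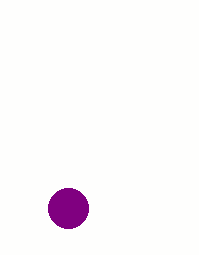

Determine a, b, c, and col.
a = 68
b = 208
c = 20
col = 'purple'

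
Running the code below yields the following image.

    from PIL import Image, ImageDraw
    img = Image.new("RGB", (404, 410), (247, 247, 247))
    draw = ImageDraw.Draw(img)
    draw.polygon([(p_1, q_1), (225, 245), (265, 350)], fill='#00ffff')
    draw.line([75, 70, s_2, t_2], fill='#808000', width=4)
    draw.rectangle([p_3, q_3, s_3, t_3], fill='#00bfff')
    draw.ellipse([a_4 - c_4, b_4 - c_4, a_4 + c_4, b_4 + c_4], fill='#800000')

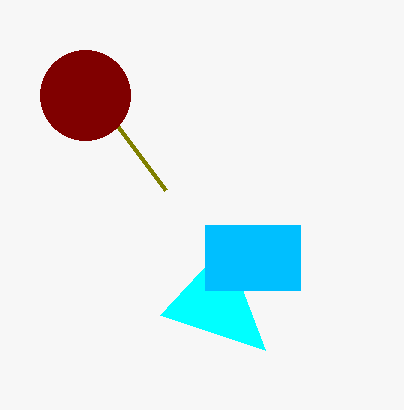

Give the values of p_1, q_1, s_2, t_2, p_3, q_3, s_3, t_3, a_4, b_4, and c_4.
p_1 = 160
q_1 = 315
s_2 = 165
t_2 = 190
p_3 = 205
q_3 = 225
s_3 = 300
t_3 = 290
a_4 = 85
b_4 = 95
c_4 = 45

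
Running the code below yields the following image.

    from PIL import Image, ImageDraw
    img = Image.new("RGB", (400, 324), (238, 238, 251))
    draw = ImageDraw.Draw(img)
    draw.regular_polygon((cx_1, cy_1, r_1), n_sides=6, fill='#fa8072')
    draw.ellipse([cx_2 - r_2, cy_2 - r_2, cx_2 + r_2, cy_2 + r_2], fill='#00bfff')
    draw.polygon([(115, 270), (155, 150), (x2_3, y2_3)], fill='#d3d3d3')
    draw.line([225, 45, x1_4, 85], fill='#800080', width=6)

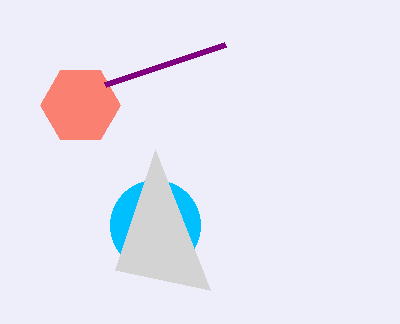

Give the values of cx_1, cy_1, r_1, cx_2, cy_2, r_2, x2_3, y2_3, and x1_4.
cx_1 = 80, cy_1 = 105, r_1 = 40, cx_2 = 155, cy_2 = 225, r_2 = 45, x2_3 = 210, y2_3 = 290, x1_4 = 105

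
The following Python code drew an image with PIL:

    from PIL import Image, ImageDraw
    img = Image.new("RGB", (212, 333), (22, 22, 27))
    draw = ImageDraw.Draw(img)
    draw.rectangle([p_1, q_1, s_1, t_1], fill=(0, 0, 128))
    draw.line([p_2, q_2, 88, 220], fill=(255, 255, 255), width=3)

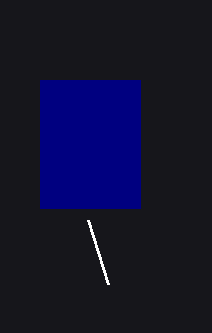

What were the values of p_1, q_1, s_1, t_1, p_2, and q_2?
p_1 = 40
q_1 = 80
s_1 = 140
t_1 = 208
p_2 = 108
q_2 = 284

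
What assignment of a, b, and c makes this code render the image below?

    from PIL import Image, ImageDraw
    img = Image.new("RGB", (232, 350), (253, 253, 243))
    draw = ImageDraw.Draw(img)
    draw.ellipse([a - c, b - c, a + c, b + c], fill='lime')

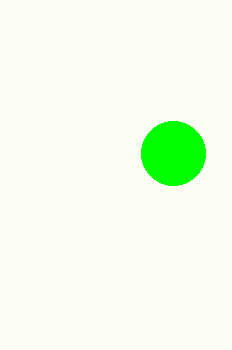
a = 173; b = 153; c = 32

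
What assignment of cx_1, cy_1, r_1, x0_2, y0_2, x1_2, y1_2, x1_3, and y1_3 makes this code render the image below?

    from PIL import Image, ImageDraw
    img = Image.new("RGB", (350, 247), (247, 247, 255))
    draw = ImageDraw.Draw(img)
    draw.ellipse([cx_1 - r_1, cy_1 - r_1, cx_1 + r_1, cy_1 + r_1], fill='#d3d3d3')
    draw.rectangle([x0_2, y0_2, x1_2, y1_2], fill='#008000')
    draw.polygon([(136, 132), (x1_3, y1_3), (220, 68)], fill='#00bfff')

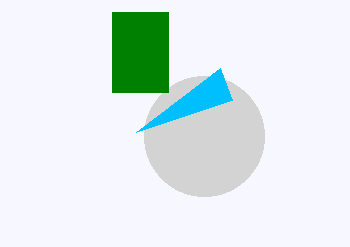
cx_1 = 204
cy_1 = 136
r_1 = 60
x0_2 = 112
y0_2 = 12
x1_2 = 168
y1_2 = 92
x1_3 = 232
y1_3 = 100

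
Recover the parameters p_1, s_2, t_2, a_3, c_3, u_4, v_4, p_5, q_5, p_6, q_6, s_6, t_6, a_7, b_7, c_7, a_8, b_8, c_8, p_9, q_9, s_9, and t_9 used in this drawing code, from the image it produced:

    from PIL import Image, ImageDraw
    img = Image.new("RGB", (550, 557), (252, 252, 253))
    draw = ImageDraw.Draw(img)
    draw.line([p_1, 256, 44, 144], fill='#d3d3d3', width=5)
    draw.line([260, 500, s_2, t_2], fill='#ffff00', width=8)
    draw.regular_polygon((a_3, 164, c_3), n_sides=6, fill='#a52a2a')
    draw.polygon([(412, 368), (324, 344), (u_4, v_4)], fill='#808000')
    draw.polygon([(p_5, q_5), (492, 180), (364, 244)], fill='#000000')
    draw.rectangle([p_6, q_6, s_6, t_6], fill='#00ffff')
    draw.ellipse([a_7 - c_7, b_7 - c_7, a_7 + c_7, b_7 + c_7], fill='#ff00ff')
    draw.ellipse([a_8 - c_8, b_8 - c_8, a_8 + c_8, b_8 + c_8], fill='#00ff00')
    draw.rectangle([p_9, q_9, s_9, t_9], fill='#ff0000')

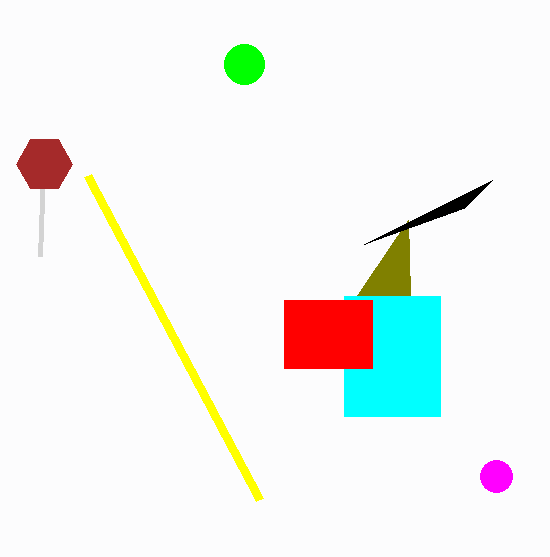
p_1 = 40; s_2 = 88; t_2 = 176; a_3 = 44; c_3 = 28; u_4 = 408; v_4 = 220; p_5 = 464; q_5 = 208; p_6 = 344; q_6 = 296; s_6 = 440; t_6 = 416; a_7 = 496; b_7 = 476; c_7 = 16; a_8 = 244; b_8 = 64; c_8 = 20; p_9 = 284; q_9 = 300; s_9 = 372; t_9 = 368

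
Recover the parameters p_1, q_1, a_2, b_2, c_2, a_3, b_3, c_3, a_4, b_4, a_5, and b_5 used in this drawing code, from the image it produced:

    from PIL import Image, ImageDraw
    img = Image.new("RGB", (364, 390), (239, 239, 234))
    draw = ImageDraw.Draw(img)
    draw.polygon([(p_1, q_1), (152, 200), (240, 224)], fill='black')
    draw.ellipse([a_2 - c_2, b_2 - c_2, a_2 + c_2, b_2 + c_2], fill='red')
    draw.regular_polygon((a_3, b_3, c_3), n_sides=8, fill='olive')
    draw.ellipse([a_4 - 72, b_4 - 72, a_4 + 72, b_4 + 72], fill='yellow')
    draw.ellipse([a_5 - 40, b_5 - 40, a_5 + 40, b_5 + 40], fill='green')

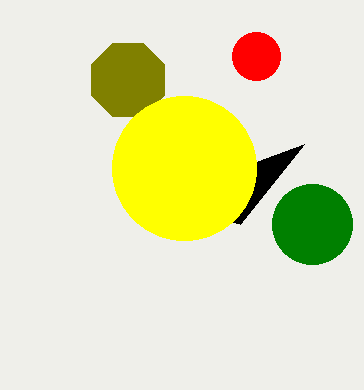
p_1 = 304, q_1 = 144, a_2 = 256, b_2 = 56, c_2 = 24, a_3 = 128, b_3 = 80, c_3 = 40, a_4 = 184, b_4 = 168, a_5 = 312, b_5 = 224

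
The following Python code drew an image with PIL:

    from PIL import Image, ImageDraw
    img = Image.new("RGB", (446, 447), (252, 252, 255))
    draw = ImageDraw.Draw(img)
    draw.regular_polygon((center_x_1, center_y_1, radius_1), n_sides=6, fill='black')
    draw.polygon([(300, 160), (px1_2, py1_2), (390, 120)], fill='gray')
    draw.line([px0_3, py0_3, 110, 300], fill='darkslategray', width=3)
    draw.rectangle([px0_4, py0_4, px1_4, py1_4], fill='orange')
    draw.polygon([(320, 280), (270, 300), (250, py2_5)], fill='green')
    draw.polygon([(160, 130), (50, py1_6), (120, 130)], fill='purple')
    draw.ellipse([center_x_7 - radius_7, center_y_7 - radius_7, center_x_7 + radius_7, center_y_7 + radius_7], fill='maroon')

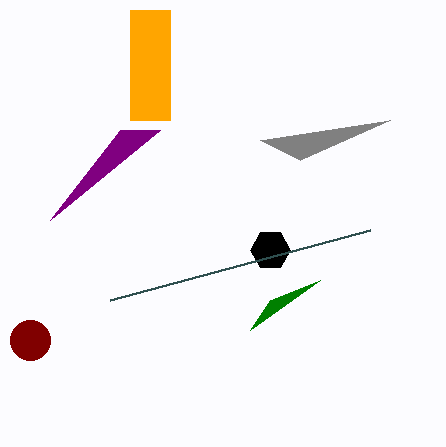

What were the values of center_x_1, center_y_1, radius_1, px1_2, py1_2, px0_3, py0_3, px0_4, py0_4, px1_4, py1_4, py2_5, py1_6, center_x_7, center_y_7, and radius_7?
center_x_1 = 270
center_y_1 = 250
radius_1 = 20
px1_2 = 260
py1_2 = 140
px0_3 = 370
py0_3 = 230
px0_4 = 130
py0_4 = 10
px1_4 = 170
py1_4 = 120
py2_5 = 330
py1_6 = 220
center_x_7 = 30
center_y_7 = 340
radius_7 = 20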